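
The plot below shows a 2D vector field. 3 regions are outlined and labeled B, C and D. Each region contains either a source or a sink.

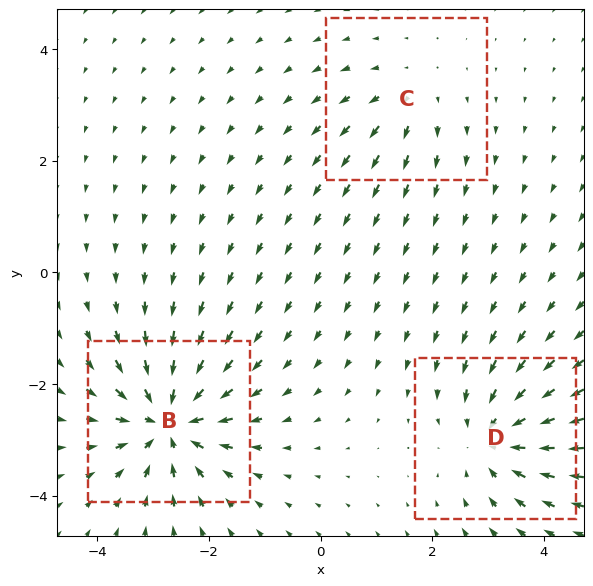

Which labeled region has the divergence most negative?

B

Divergence at each region's feature centre — B: about -6, C: about +3, D: about -4. Region B is most negative.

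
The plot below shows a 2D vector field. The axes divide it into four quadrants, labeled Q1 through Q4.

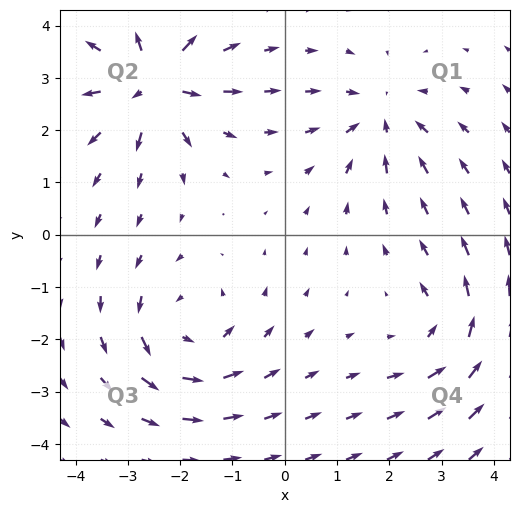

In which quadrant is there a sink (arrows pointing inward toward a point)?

Q1

The sink sits at approximately (1.8, 2.2), which lies in quadrant Q1. The divergence there is about -4, negative as expected for a sink.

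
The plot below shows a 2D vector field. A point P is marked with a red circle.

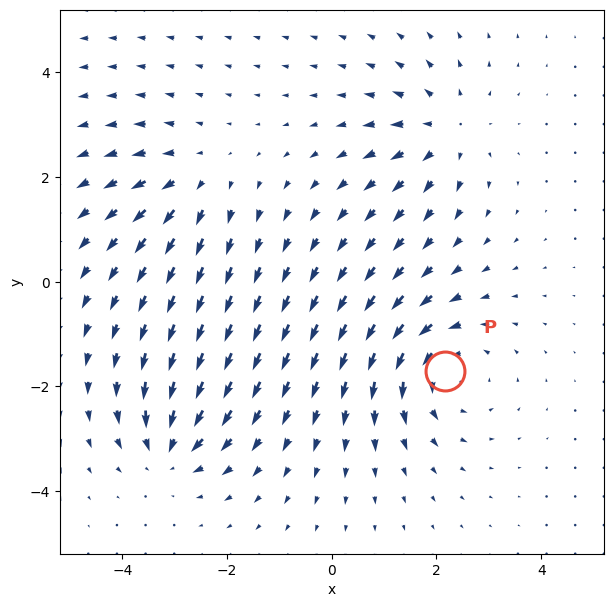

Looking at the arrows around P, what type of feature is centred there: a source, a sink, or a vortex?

vortex

At P (2.2, -1.7) the arrows circulate counterclockwise. Divergence ≈0, curl about +4 — near-zero divergence with nonzero curl is a vortex.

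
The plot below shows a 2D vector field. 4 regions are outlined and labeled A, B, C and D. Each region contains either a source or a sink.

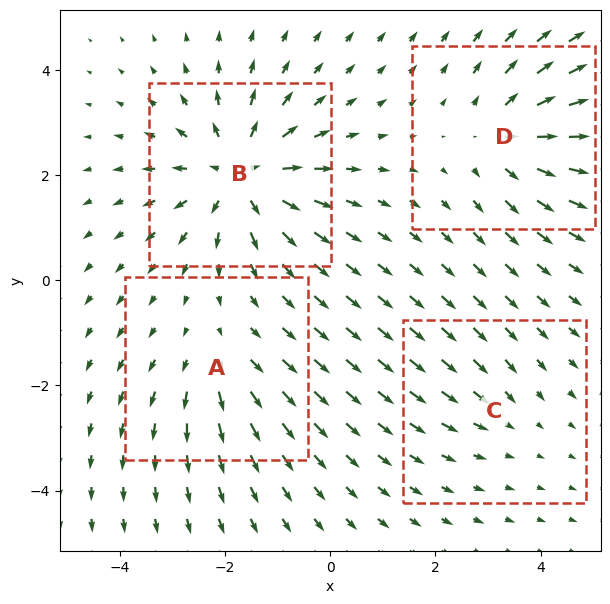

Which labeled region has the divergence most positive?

B

Divergence at each region's feature centre — A: about +3, B: about +7, C: about -2, D: about +5. Region B is most positive.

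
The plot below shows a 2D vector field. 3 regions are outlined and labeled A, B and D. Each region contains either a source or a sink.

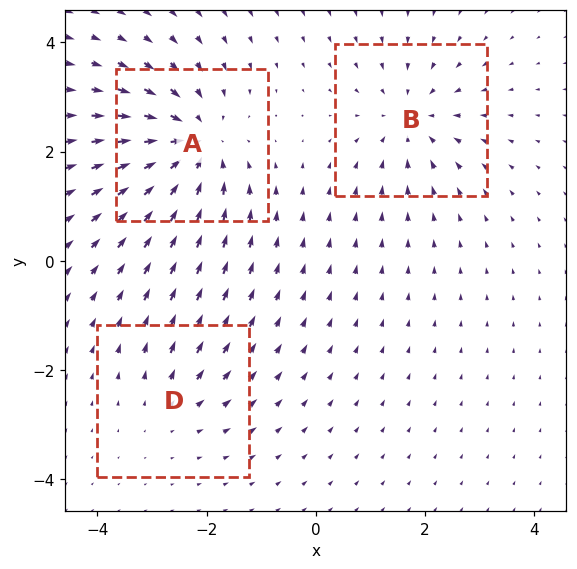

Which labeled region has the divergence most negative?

Divergence at each region's feature centre — A: about -4, B: about -3, D: about +2. Region A is most negative.

A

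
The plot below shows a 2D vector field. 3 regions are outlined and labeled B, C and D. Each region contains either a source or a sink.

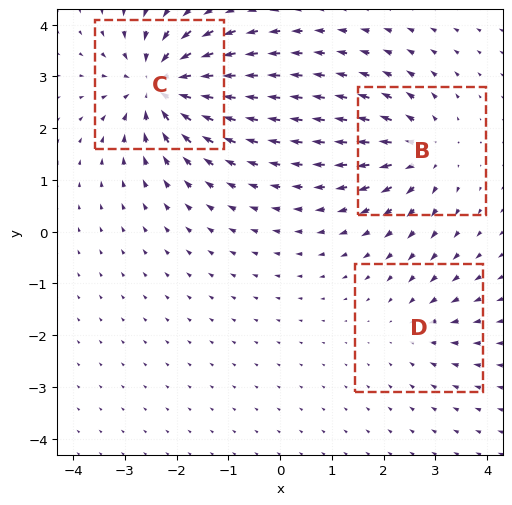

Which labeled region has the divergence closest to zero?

D

Divergence at each region's feature centre — B: about +4, C: about -6, D: about -2. Region D is closest to zero.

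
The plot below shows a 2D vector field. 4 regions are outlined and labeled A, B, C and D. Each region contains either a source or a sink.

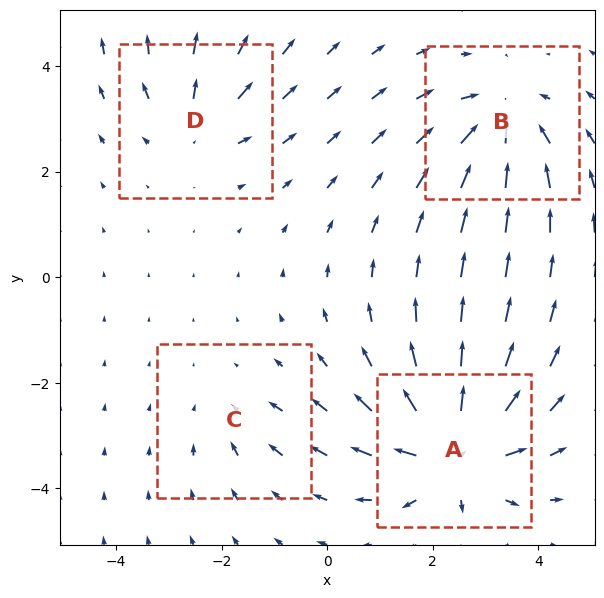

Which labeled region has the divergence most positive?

Divergence at each region's feature centre — A: about +7, B: about -5, C: about -2, D: about +3. Region A is most positive.

A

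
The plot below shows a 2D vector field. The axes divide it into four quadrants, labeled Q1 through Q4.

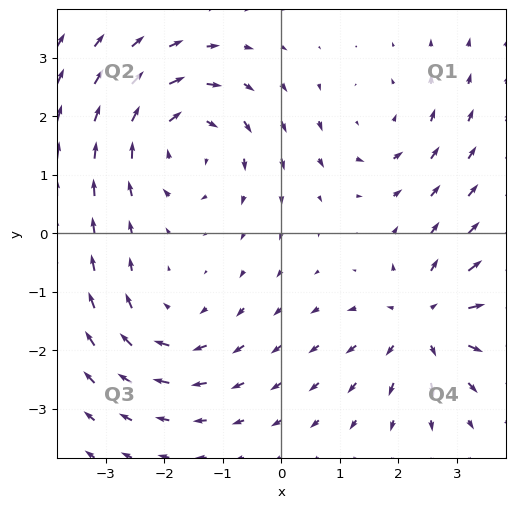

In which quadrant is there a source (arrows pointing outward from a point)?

The source sits at approximately (2.5, -1.5), which lies in quadrant Q4. The divergence there is about +4, positive as expected for a source.

Q4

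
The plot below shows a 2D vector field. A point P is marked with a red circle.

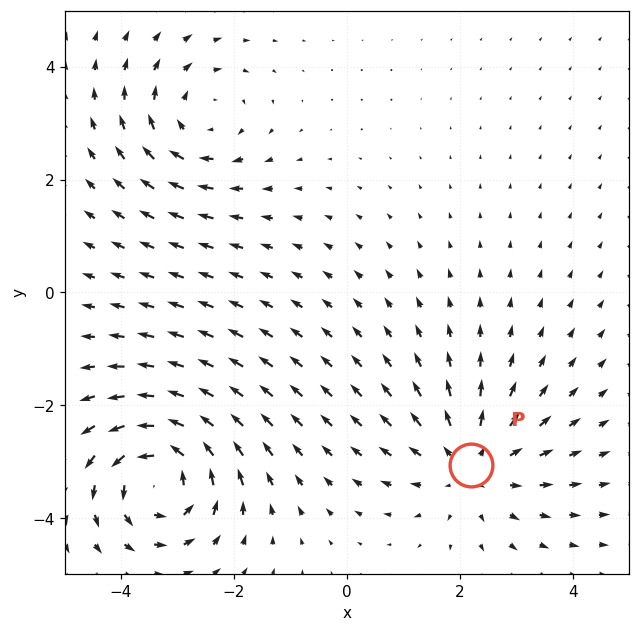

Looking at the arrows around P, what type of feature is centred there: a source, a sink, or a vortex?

At P (2.2, -3.1) the arrows spread outward. Divergence about +4, curl ≈0 — positive divergence with near-zero curl is a source.

source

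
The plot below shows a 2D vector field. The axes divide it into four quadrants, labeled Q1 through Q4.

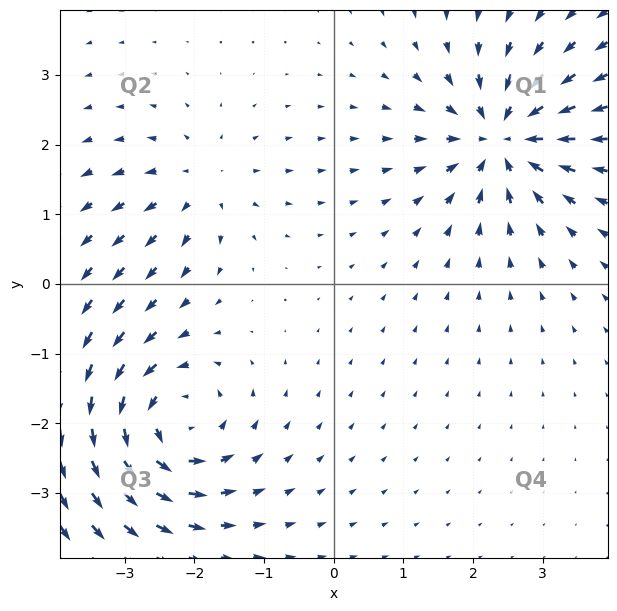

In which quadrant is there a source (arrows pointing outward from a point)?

The source sits at approximately (-1.9, 1.4), which lies in quadrant Q2. The divergence there is about +3, positive as expected for a source.

Q2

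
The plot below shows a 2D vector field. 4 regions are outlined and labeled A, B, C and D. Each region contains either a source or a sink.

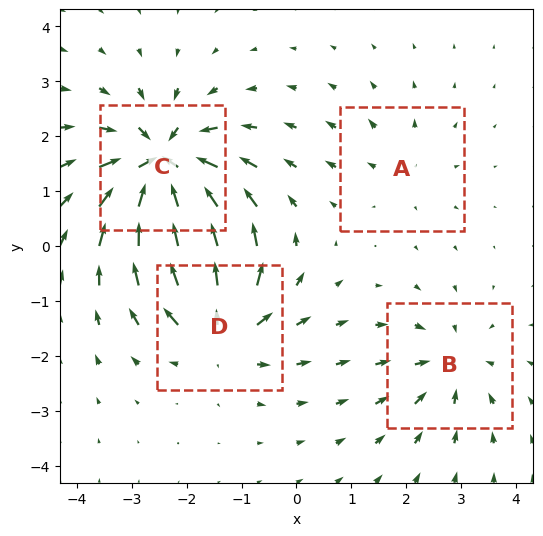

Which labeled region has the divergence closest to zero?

Divergence at each region's feature centre — A: about +2, B: about -4, C: about -8, D: about +6. Region A is closest to zero.

A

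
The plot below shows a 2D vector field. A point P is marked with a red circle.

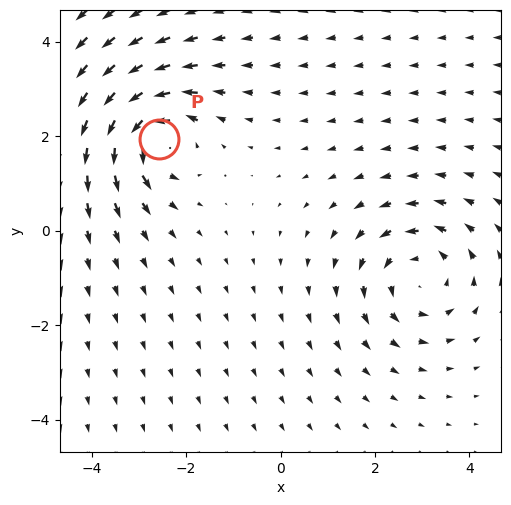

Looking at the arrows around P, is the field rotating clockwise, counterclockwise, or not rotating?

counterclockwise

Near P at (-2.6, 2.0) the arrows circulate counterclockwise. The curl (z-component) there is about +4; positive curl means counterclockwise rotation.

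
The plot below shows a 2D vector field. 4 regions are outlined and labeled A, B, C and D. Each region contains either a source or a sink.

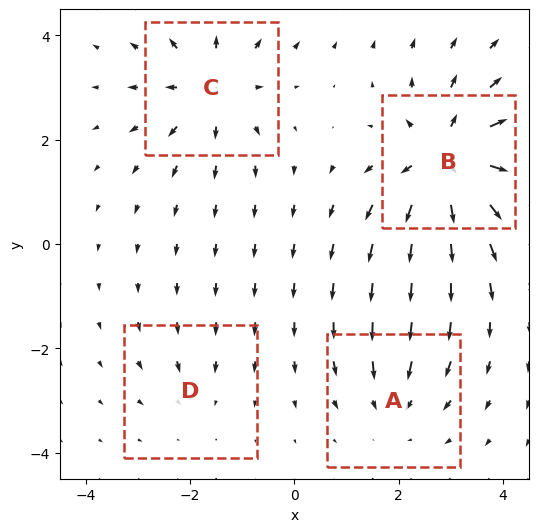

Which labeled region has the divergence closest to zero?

Divergence at each region's feature centre — A: about -4, B: about +7, C: about +5, D: about -2. Region D is closest to zero.

D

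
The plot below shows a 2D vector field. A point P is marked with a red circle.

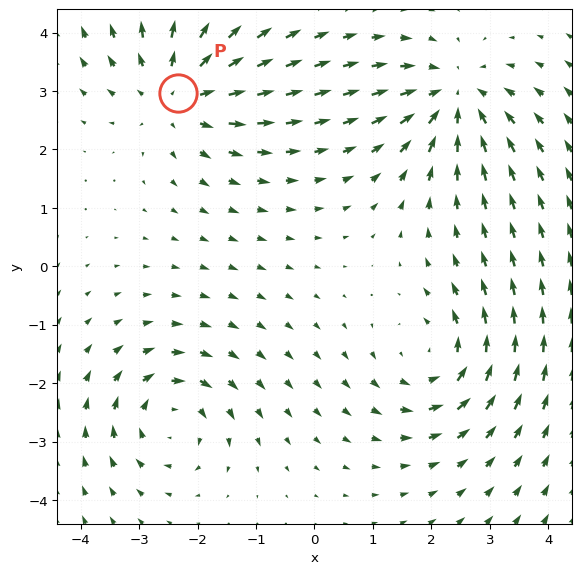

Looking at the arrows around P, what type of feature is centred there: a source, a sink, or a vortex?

source

At P (-2.3, 3.0) the arrows spread outward. Divergence about +4, curl ≈0 — positive divergence with near-zero curl is a source.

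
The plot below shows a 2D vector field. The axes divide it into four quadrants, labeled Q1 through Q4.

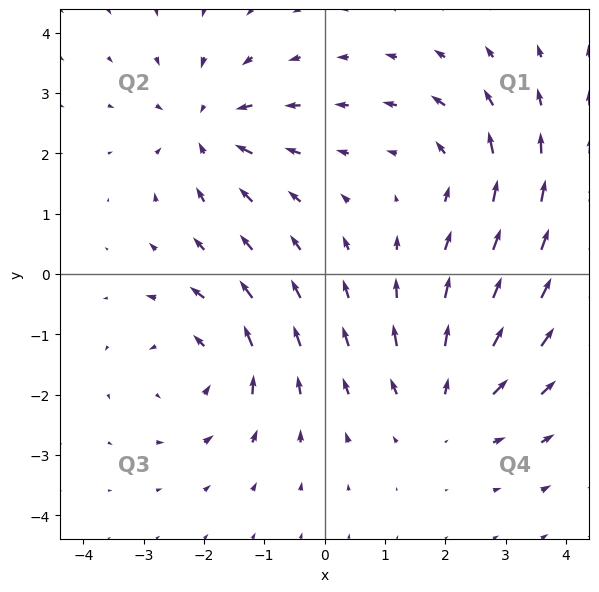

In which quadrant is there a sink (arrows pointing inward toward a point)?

Q2

The sink sits at approximately (-2.0, 2.4), which lies in quadrant Q2. The divergence there is about -4, negative as expected for a sink.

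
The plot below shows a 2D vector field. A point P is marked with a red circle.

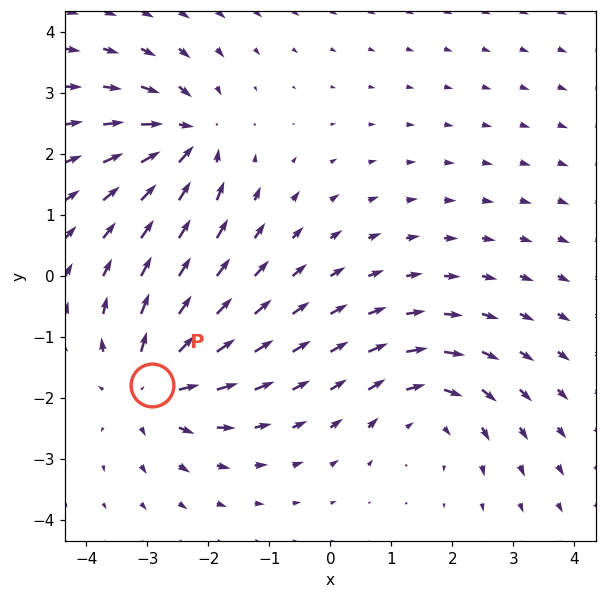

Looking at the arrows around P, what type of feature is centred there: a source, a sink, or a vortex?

At P (-2.9, -1.8) the arrows spread outward. Divergence about +5, curl ≈0 — positive divergence with near-zero curl is a source.

source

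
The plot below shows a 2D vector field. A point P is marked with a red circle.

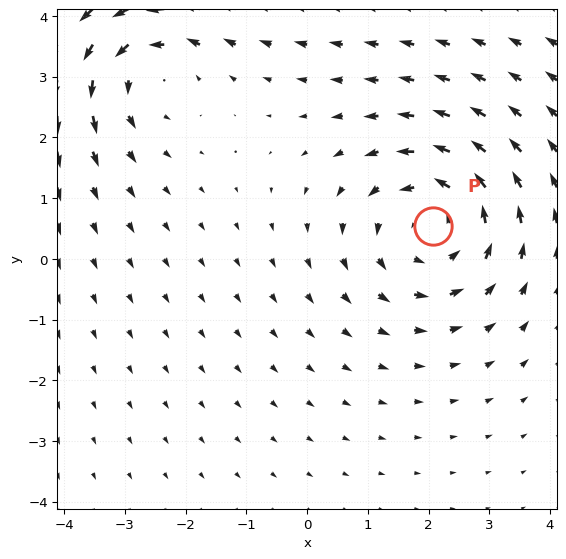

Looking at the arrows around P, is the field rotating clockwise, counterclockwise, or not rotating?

Near P at (2.1, 0.5) the arrows circulate counterclockwise. The curl (z-component) there is about +3; positive curl means counterclockwise rotation.

counterclockwise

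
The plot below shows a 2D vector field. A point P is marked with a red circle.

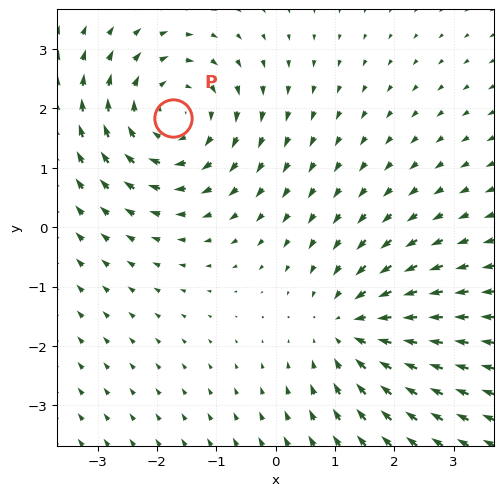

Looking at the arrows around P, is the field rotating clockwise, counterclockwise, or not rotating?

clockwise

Near P at (-1.7, 1.8) the arrows circulate clockwise. The curl (z-component) there is about -4; negative curl means clockwise rotation.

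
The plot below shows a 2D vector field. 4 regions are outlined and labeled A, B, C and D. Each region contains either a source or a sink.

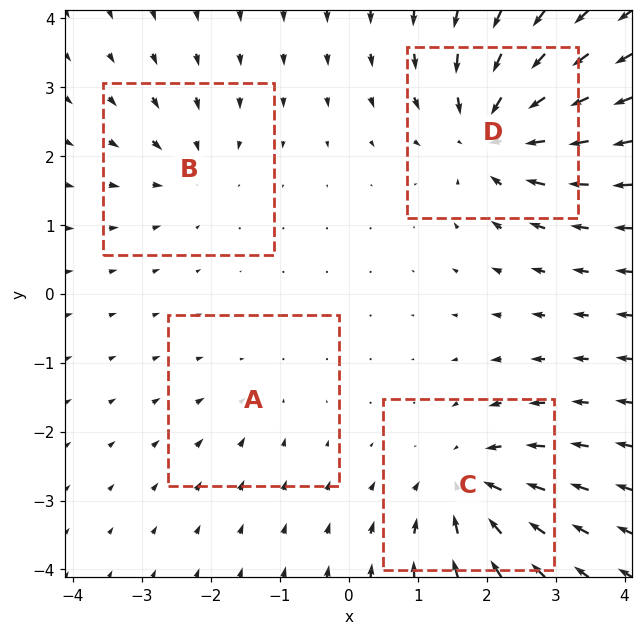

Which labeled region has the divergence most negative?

D

Divergence at each region's feature centre — A: about -2, B: about -4, C: about -6, D: about -8. Region D is most negative.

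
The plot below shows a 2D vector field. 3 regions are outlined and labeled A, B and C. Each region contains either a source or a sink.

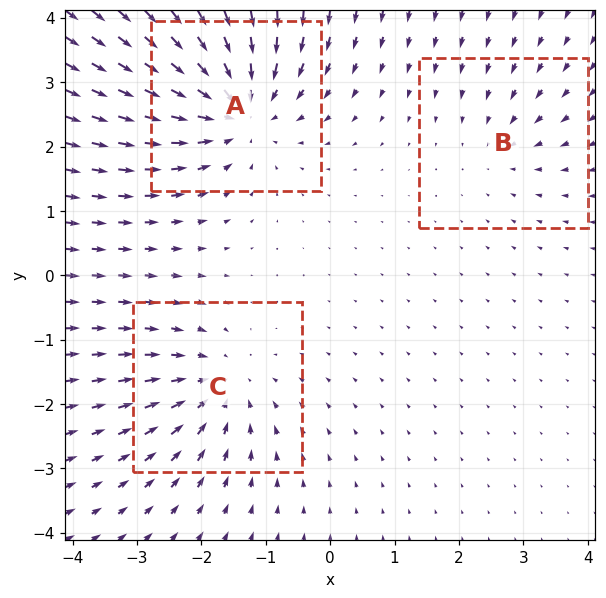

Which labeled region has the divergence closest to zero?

B

Divergence at each region's feature centre — A: about -5, B: about -2, C: about -3. Region B is closest to zero.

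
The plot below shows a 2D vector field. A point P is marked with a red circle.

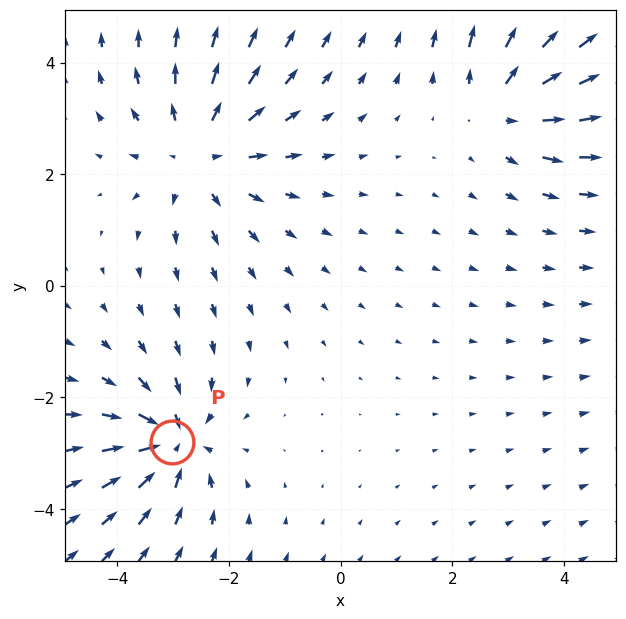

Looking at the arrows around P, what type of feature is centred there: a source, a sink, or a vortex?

At P (-3.0, -2.8) the arrows converge inward. Divergence about -4, curl ≈0 — negative divergence with near-zero curl is a sink.

sink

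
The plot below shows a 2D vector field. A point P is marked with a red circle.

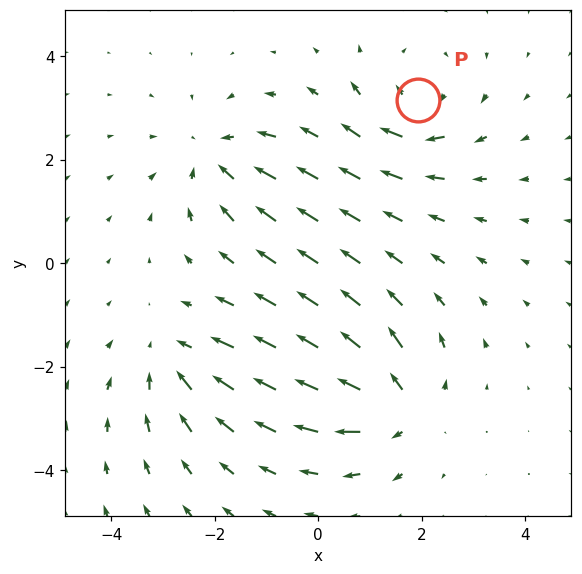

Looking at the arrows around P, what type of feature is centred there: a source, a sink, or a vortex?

vortex

At P (1.9, 3.1) the arrows circulate clockwise. Divergence ≈0, curl about -5 — near-zero divergence with nonzero curl is a vortex.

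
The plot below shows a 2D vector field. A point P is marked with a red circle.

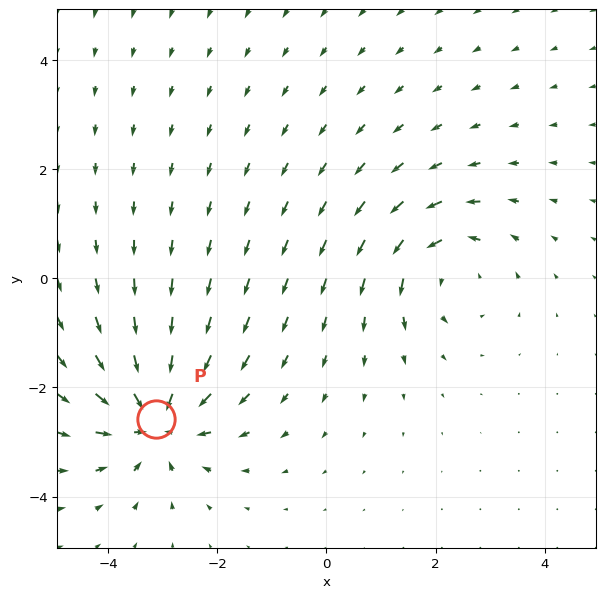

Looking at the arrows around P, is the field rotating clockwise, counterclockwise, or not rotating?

not rotating

Near P at (-3.1, -2.6) the arrows show no circulation. The curl there is ≈0.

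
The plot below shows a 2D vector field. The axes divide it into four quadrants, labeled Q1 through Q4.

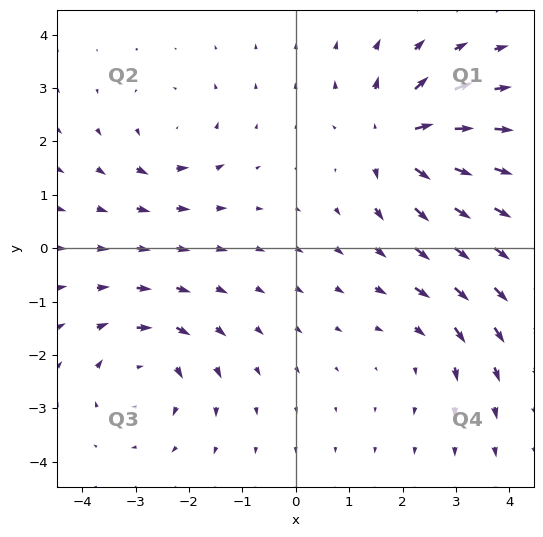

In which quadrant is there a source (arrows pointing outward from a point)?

Q1

The source sits at approximately (1.9, 2.0), which lies in quadrant Q1. The divergence there is about +7, positive as expected for a source.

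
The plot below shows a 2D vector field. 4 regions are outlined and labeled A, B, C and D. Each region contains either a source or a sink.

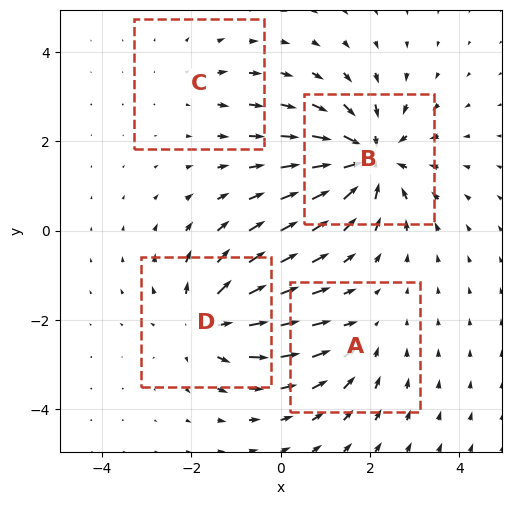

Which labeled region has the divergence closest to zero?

Divergence at each region's feature centre — A: about -3, B: about -7, C: about +2, D: about +5. Region C is closest to zero.

C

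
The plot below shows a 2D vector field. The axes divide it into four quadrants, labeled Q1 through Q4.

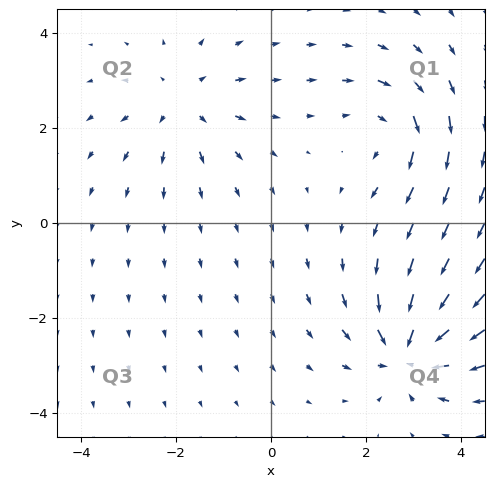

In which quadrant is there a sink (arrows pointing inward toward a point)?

The sink sits at approximately (2.9, -2.7), which lies in quadrant Q4. The divergence there is about -6, negative as expected for a sink.

Q4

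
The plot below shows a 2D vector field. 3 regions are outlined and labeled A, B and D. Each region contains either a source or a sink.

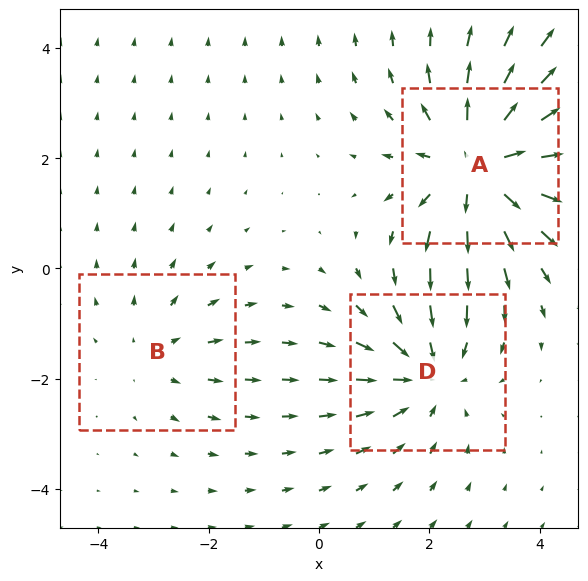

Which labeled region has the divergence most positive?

Divergence at each region's feature centre — A: about +4, B: about +2, D: about -3. Region A is most positive.

A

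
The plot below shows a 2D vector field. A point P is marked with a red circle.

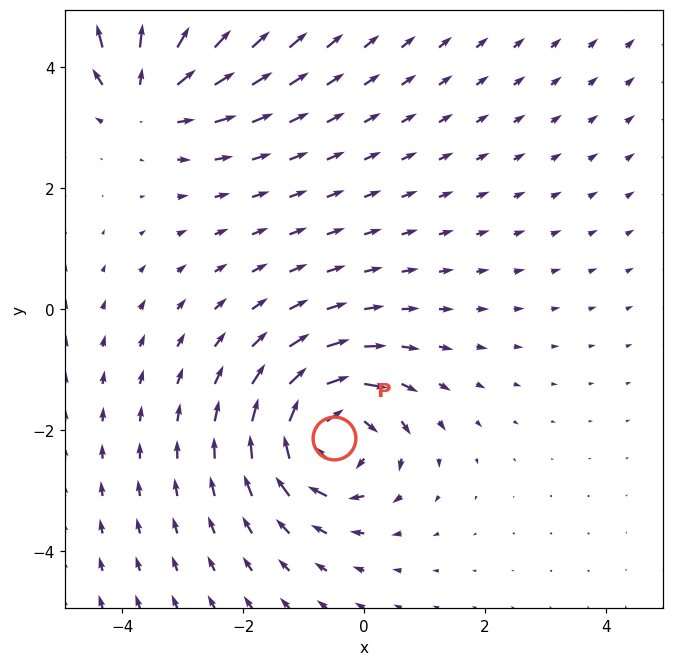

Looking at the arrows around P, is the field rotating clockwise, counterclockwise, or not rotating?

clockwise

Near P at (-0.5, -2.1) the arrows circulate clockwise. The curl (z-component) there is about -6; negative curl means clockwise rotation.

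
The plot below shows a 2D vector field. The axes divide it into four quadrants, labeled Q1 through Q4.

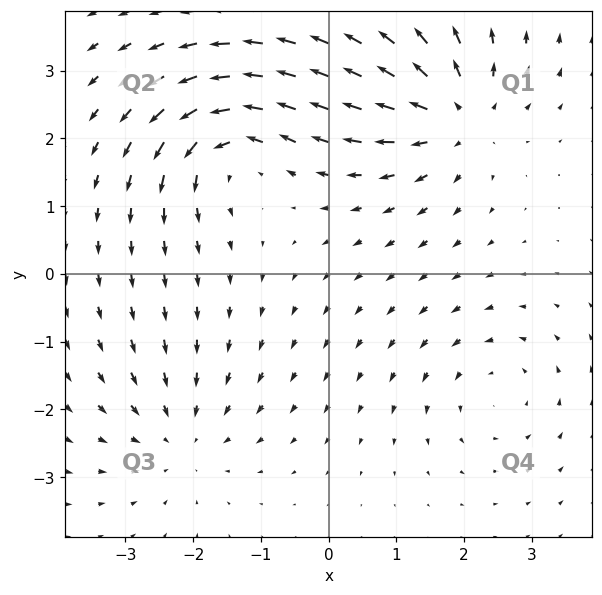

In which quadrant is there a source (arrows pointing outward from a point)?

Q1

The source sits at approximately (1.9, 2.3), which lies in quadrant Q1. The divergence there is about +6, positive as expected for a source.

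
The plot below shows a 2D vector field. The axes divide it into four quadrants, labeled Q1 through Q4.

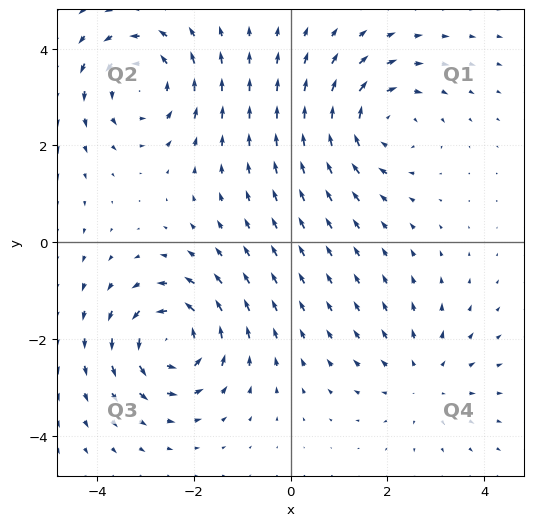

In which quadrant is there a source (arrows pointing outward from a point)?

Q4

The source sits at approximately (2.7, -2.8), which lies in quadrant Q4. The divergence there is about +3, positive as expected for a source.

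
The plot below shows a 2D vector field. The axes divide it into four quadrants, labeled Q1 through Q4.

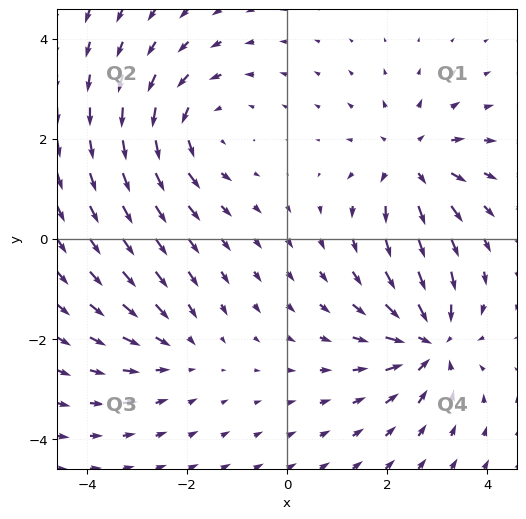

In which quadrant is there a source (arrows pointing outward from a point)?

Q1

The source sits at approximately (2.5, 1.5), which lies in quadrant Q1. The divergence there is about +5, positive as expected for a source.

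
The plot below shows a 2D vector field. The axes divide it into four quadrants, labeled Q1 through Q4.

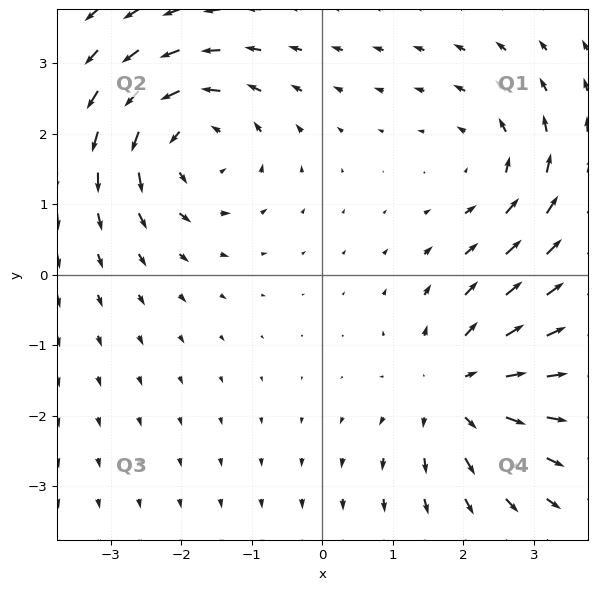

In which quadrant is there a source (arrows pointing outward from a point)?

The source sits at approximately (1.9, -1.6), which lies in quadrant Q4. The divergence there is about +5, positive as expected for a source.

Q4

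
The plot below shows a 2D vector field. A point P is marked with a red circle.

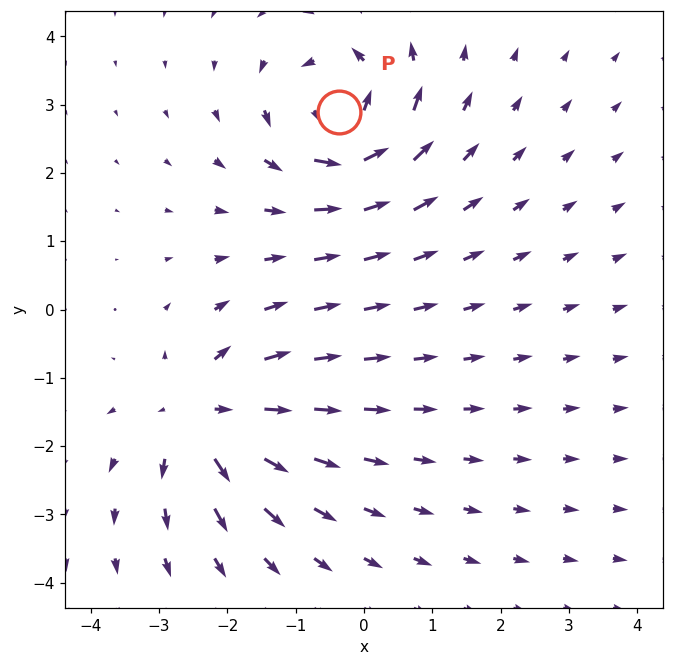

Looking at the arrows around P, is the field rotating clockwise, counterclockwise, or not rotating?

Near P at (-0.4, 2.9) the arrows circulate counterclockwise. The curl (z-component) there is about +5; positive curl means counterclockwise rotation.

counterclockwise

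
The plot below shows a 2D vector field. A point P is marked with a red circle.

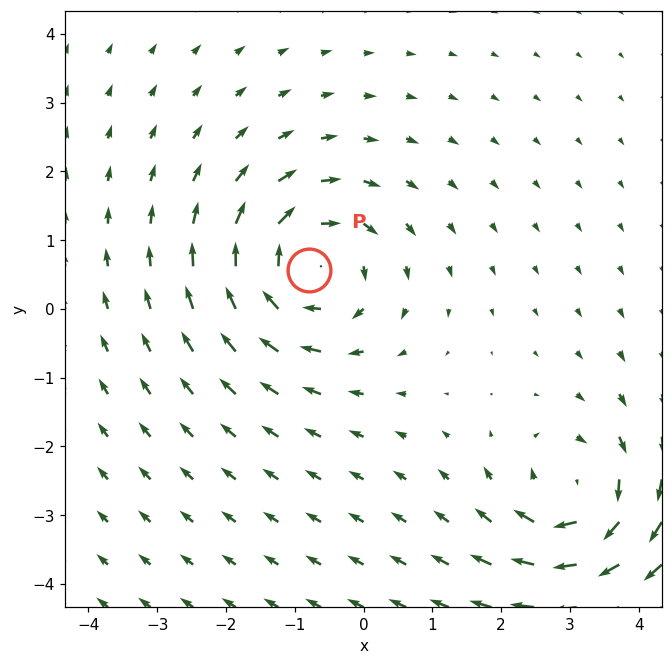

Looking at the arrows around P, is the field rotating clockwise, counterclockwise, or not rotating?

Near P at (-0.8, 0.6) the arrows circulate clockwise. The curl (z-component) there is about -4; negative curl means clockwise rotation.

clockwise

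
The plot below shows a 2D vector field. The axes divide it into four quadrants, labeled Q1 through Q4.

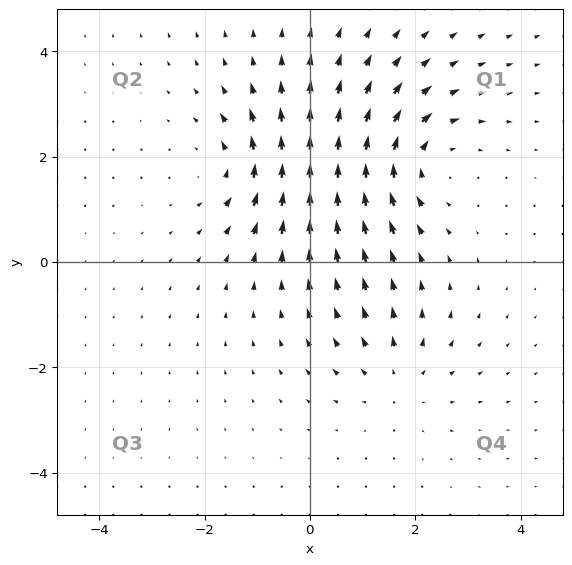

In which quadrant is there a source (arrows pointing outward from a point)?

The source sits at approximately (1.7, -2.2), which lies in quadrant Q4. The divergence there is about +2, positive as expected for a source.

Q4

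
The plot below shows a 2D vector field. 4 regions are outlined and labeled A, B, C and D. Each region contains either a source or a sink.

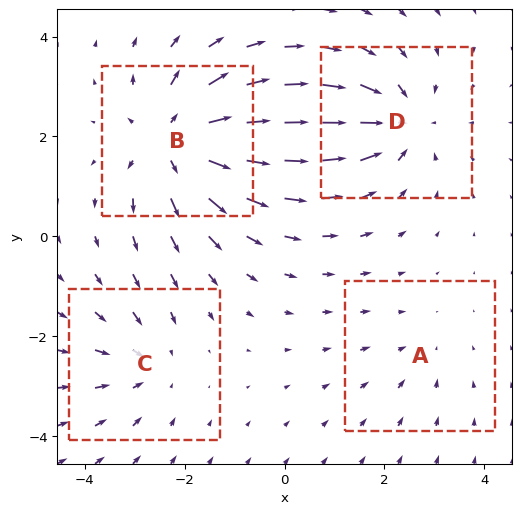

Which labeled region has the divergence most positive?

Divergence at each region's feature centre — A: about -2, B: about +6, C: about -3, D: about -5. Region B is most positive.

B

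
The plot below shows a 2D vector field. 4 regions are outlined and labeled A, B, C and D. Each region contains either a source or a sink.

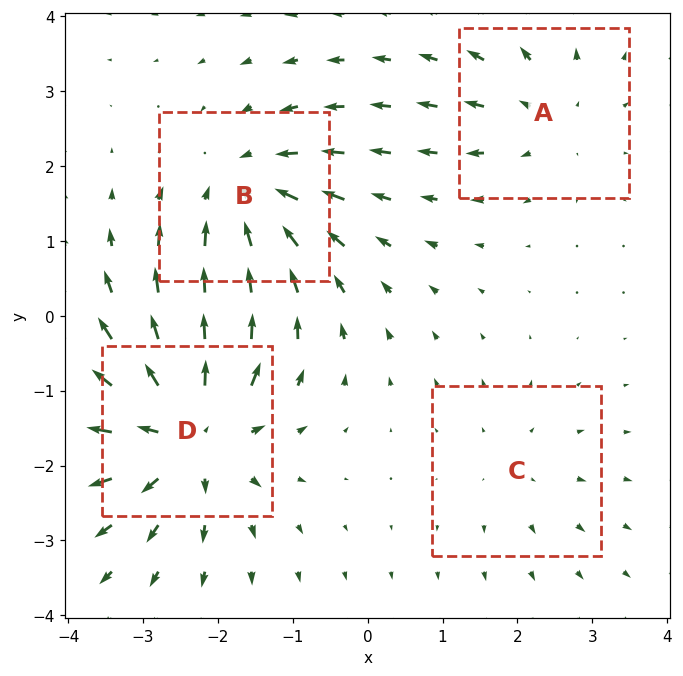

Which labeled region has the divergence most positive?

Divergence at each region's feature centre — A: about +3, B: about -5, C: about +2, D: about +7. Region D is most positive.

D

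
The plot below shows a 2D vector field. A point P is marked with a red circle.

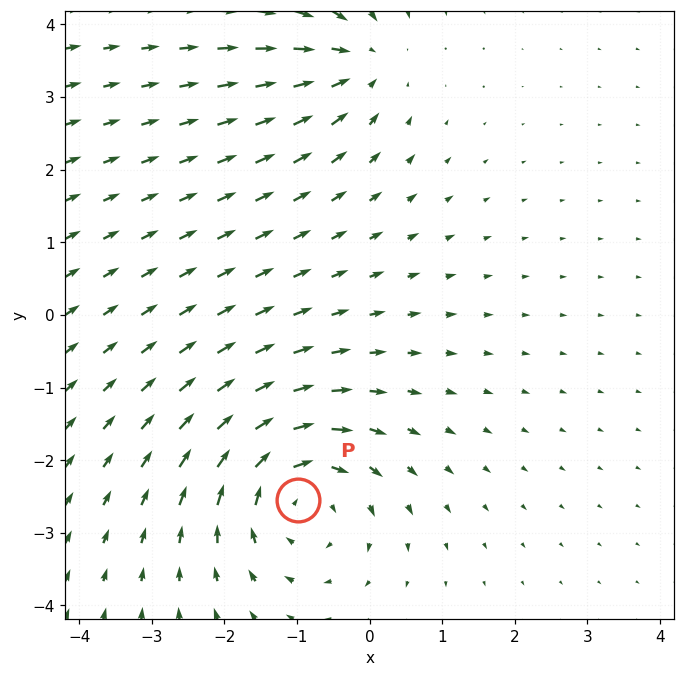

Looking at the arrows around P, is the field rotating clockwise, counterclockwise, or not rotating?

Near P at (-1.0, -2.5) the arrows circulate clockwise. The curl (z-component) there is about -5; negative curl means clockwise rotation.

clockwise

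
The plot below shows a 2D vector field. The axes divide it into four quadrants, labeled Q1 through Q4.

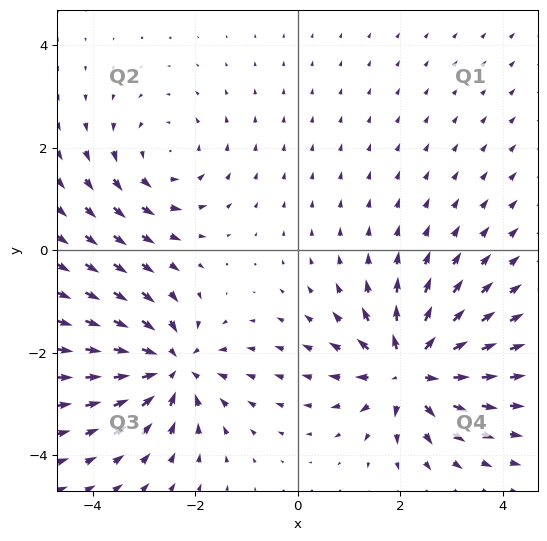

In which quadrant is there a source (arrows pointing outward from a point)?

The source sits at approximately (2.2, -2.3), which lies in quadrant Q4. The divergence there is about +6, positive as expected for a source.

Q4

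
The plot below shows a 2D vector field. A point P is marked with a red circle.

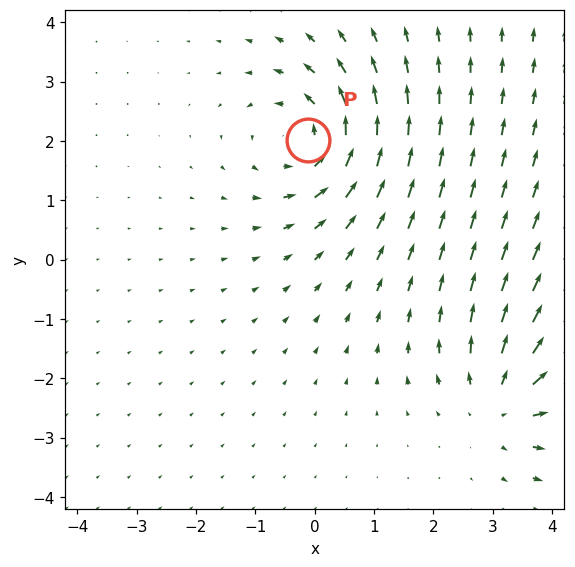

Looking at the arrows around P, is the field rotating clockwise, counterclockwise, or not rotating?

Near P at (-0.1, 2.0) the arrows circulate counterclockwise. The curl (z-component) there is about +4; positive curl means counterclockwise rotation.

counterclockwise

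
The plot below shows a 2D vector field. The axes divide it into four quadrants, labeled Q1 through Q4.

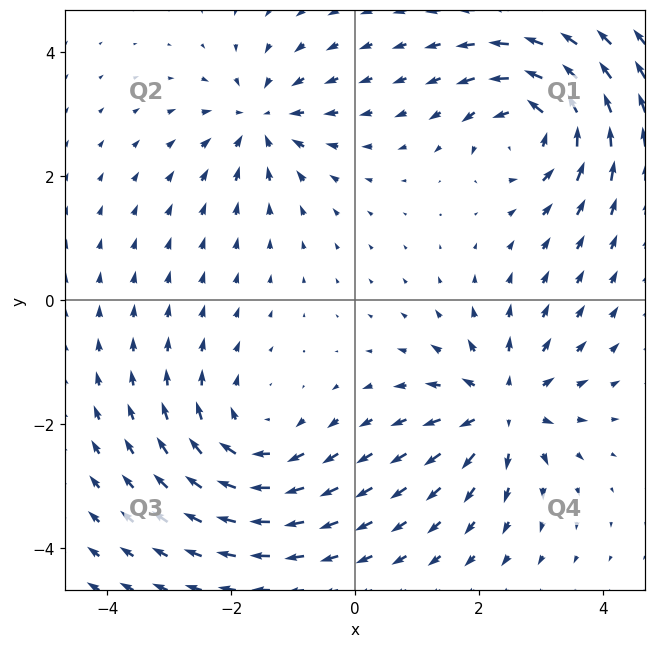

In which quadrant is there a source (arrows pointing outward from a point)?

Q4

The source sits at approximately (2.4, -1.7), which lies in quadrant Q4. The divergence there is about +6, positive as expected for a source.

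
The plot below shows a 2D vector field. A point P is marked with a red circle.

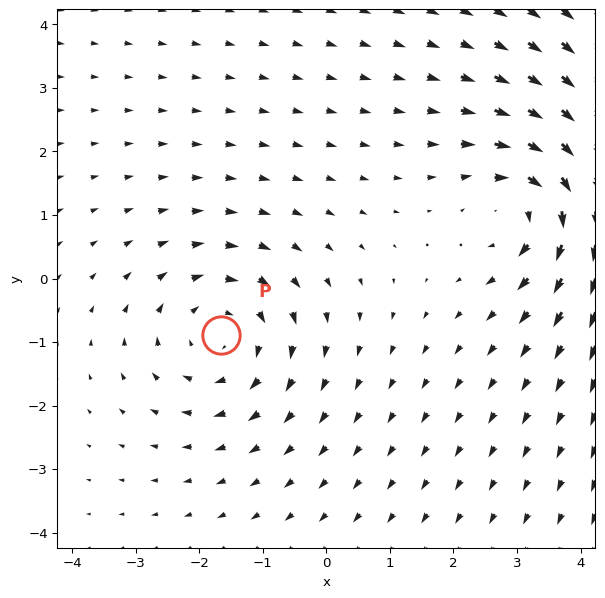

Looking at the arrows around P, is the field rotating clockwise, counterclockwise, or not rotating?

clockwise

Near P at (-1.7, -0.9) the arrows circulate clockwise. The curl (z-component) there is about -4; negative curl means clockwise rotation.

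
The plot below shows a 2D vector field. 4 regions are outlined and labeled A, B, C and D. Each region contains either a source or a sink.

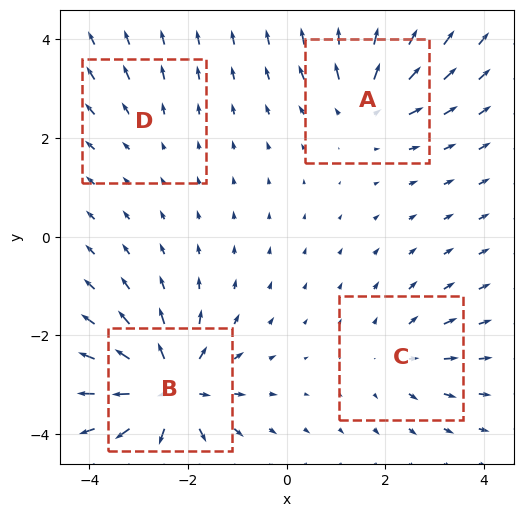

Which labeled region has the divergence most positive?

Divergence at each region's feature centre — A: about +5, B: about +8, C: about +3, D: about +2. Region B is most positive.

B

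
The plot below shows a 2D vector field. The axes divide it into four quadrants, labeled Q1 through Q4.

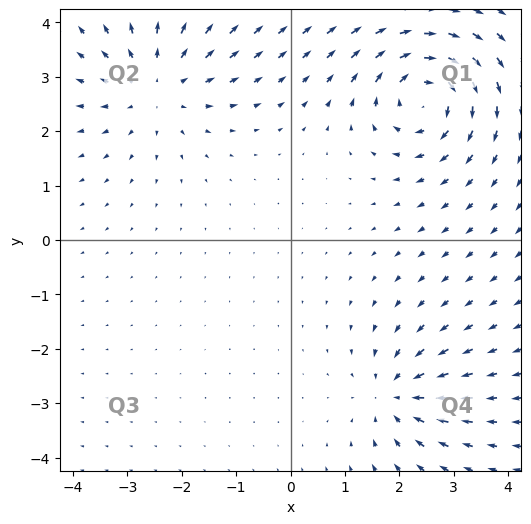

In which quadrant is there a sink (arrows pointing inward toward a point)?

Q4

The sink sits at approximately (1.9, -2.9), which lies in quadrant Q4. The divergence there is about -5, negative as expected for a sink.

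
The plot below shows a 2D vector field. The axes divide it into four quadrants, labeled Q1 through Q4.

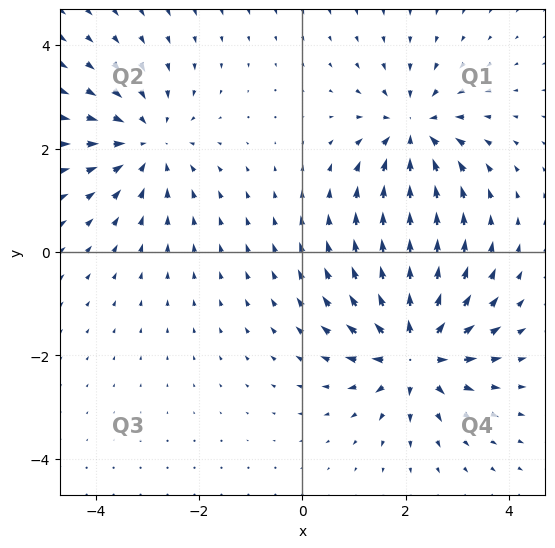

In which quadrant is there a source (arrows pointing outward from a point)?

Q4

The source sits at approximately (2.2, -1.9), which lies in quadrant Q4. The divergence there is about +7, positive as expected for a source.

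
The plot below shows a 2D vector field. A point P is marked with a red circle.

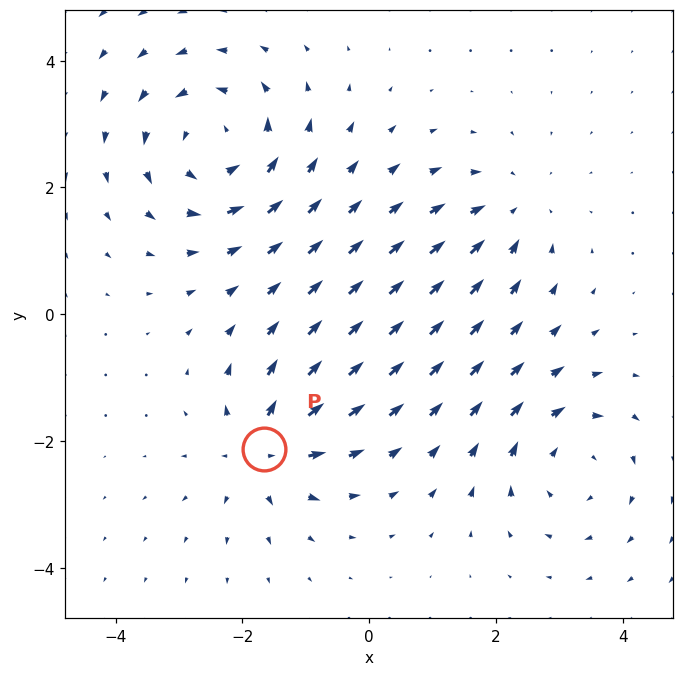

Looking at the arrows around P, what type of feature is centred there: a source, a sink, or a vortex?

At P (-1.7, -2.1) the arrows spread outward. Divergence about +4, curl ≈0 — positive divergence with near-zero curl is a source.

source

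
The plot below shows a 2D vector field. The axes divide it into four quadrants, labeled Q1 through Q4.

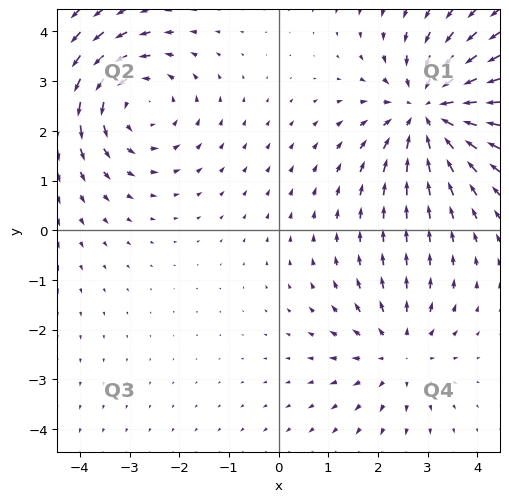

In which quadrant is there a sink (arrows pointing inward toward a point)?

Q1

The sink sits at approximately (3.0, 2.4), which lies in quadrant Q1. The divergence there is about -4, negative as expected for a sink.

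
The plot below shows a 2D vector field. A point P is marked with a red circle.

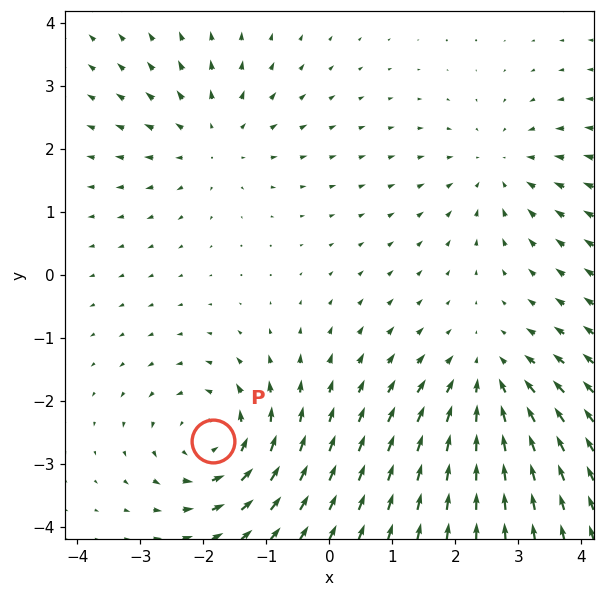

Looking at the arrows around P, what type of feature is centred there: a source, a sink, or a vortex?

vortex

At P (-1.8, -2.6) the arrows circulate counterclockwise. Divergence ≈0, curl about +4 — near-zero divergence with nonzero curl is a vortex.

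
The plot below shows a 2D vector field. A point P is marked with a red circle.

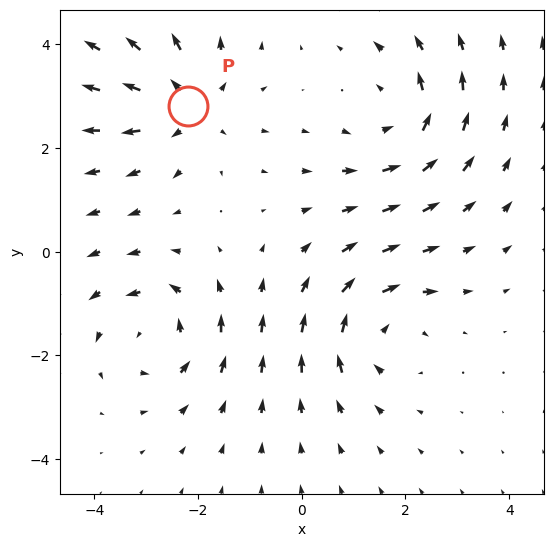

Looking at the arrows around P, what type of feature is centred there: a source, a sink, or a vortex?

source

At P (-2.2, 2.8) the arrows spread outward. Divergence about +4, curl ≈0 — positive divergence with near-zero curl is a source.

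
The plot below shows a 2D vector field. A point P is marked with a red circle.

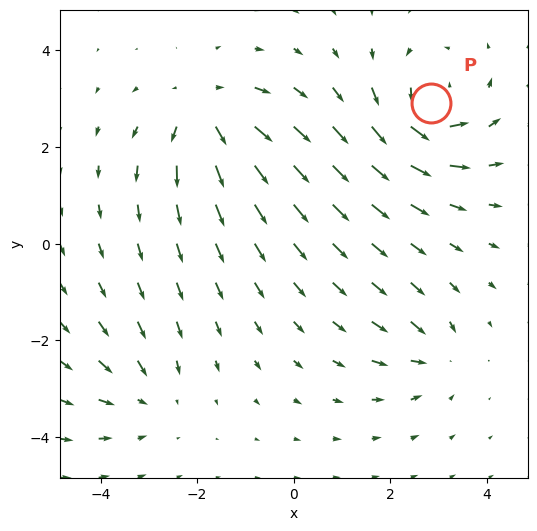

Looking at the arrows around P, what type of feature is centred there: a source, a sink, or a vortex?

vortex

At P (2.8, 2.9) the arrows circulate counterclockwise. Divergence ≈0, curl about +6 — near-zero divergence with nonzero curl is a vortex.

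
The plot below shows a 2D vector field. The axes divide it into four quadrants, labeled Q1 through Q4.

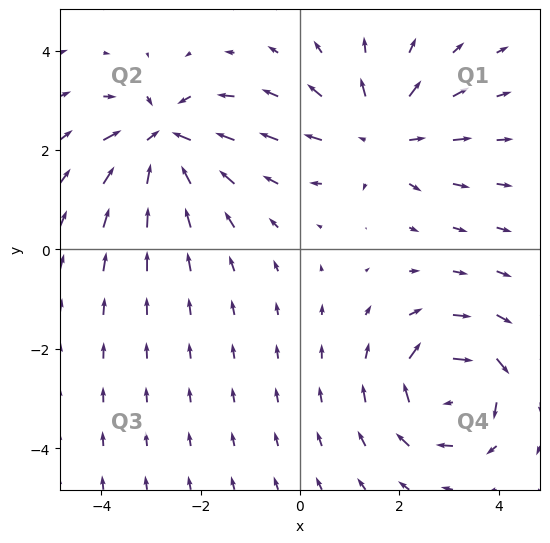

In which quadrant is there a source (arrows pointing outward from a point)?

Q1

The source sits at approximately (1.6, 2.3), which lies in quadrant Q1. The divergence there is about +4, positive as expected for a source.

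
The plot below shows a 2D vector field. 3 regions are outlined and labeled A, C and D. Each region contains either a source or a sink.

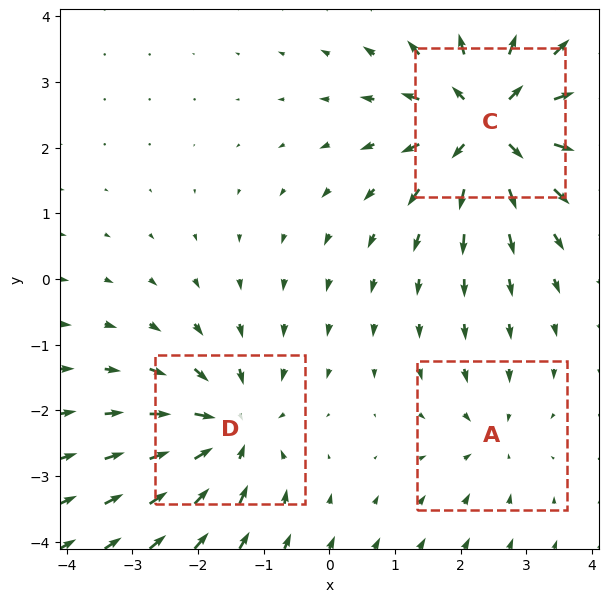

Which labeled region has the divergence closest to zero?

Divergence at each region's feature centre — A: about -2, C: about +5, D: about -4. Region A is closest to zero.

A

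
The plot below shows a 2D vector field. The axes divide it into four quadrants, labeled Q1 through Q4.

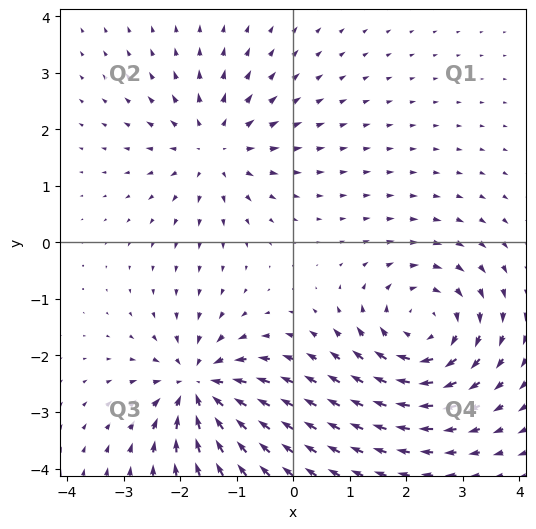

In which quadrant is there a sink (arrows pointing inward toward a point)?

Q3

The sink sits at approximately (-1.7, -2.6), which lies in quadrant Q3. The divergence there is about -4, negative as expected for a sink.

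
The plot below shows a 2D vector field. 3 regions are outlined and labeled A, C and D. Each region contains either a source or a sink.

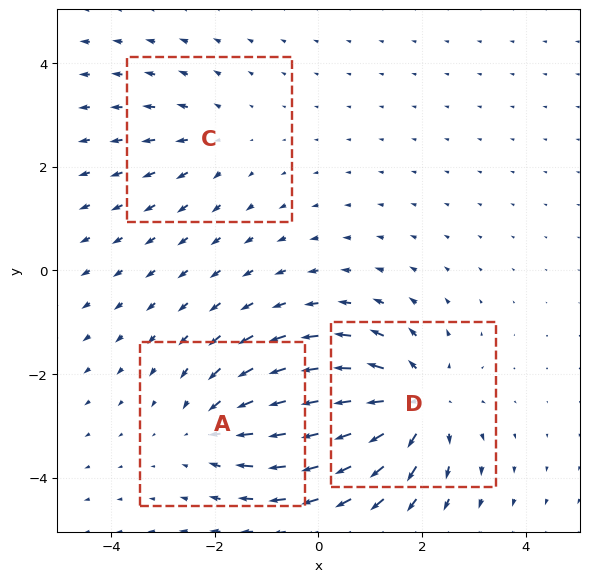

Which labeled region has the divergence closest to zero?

C

Divergence at each region's feature centre — A: about -3, C: about +2, D: about +5. Region C is closest to zero.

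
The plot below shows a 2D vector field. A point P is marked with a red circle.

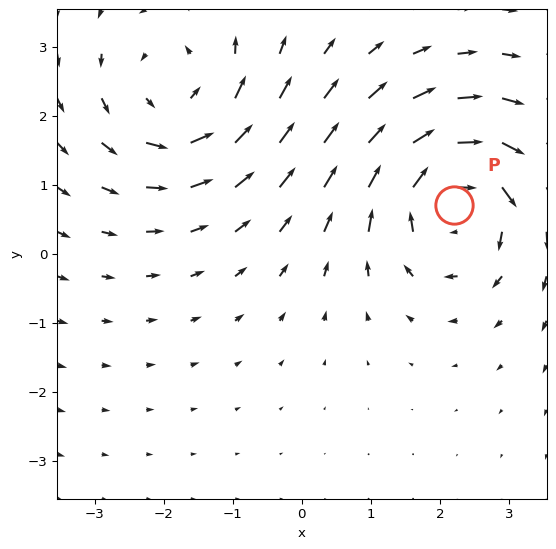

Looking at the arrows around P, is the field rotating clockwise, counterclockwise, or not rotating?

Near P at (2.2, 0.7) the arrows circulate clockwise. The curl (z-component) there is about -5; negative curl means clockwise rotation.

clockwise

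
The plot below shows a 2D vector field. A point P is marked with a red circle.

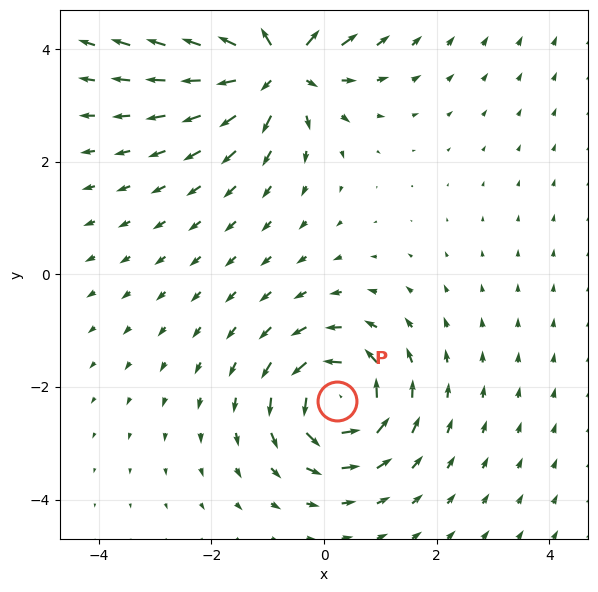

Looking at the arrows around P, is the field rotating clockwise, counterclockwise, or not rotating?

counterclockwise

Near P at (0.2, -2.3) the arrows circulate counterclockwise. The curl (z-component) there is about +5; positive curl means counterclockwise rotation.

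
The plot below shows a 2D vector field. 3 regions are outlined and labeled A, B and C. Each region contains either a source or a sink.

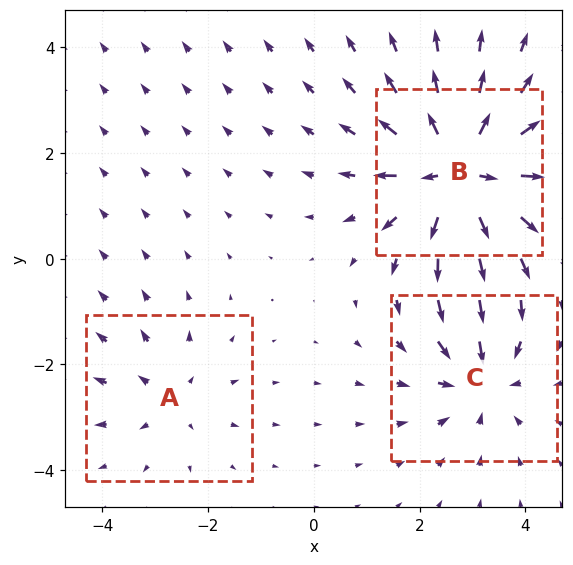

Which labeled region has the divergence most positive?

B

Divergence at each region's feature centre — A: about +2, B: about +5, C: about -3. Region B is most positive.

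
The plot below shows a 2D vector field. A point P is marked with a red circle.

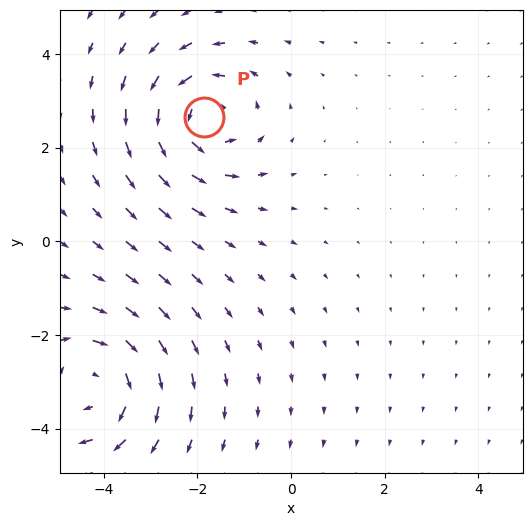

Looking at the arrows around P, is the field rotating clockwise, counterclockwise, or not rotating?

Near P at (-1.9, 2.7) the arrows circulate counterclockwise. The curl (z-component) there is about +5; positive curl means counterclockwise rotation.

counterclockwise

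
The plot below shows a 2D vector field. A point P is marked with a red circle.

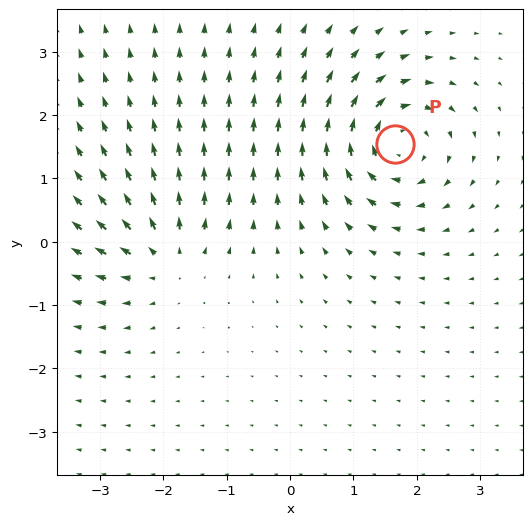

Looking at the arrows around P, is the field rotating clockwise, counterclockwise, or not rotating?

clockwise

Near P at (1.7, 1.5) the arrows circulate clockwise. The curl (z-component) there is about -7; negative curl means clockwise rotation.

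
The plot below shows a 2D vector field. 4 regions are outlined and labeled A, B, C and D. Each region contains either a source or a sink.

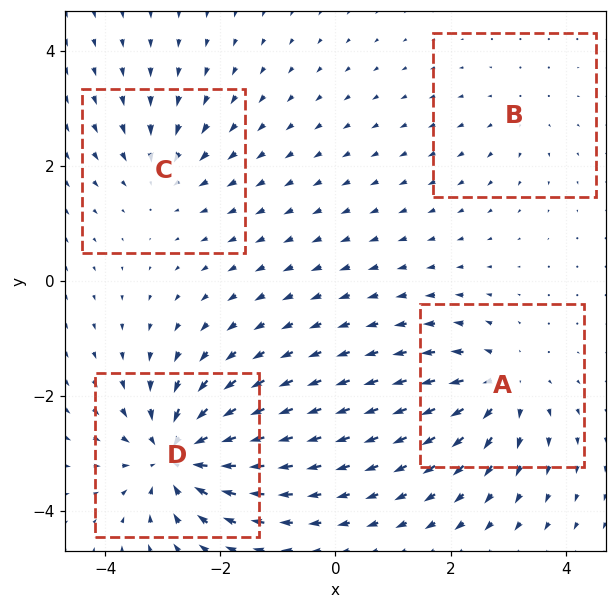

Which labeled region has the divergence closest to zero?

Divergence at each region's feature centre — A: about +5, B: about +2, C: about -4, D: about -8. Region B is closest to zero.

B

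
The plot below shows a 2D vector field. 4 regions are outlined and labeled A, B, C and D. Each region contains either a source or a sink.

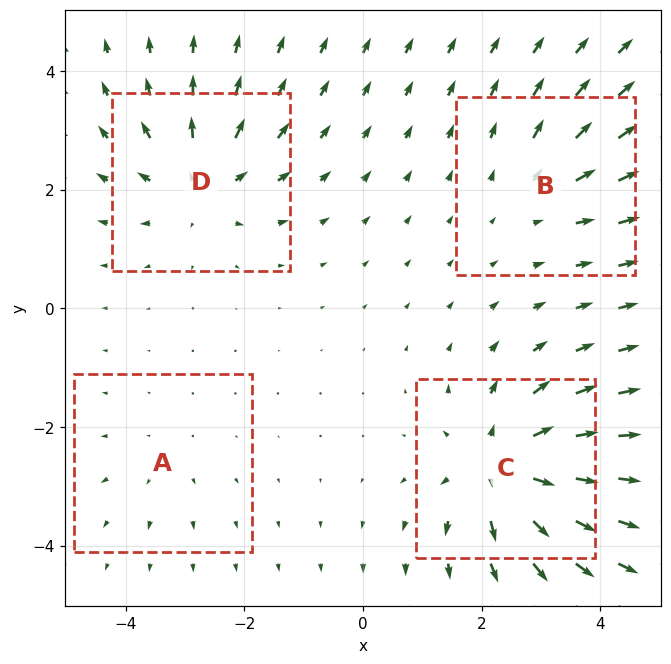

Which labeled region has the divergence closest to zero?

Divergence at each region's feature centre — A: about +2, B: about +3, C: about +7, D: about +5. Region A is closest to zero.

A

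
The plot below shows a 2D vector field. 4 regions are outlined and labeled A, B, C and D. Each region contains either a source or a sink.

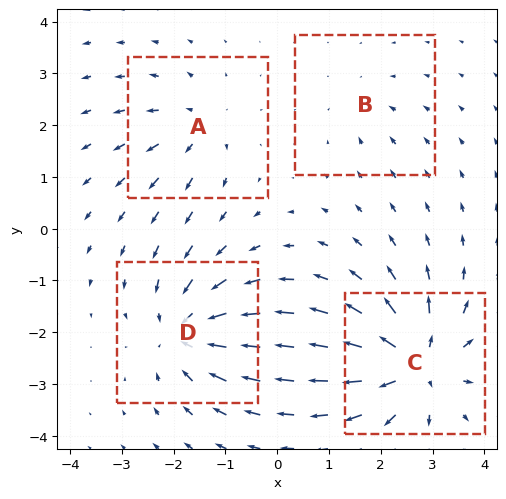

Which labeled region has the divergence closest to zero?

B

Divergence at each region's feature centre — A: about +4, B: about -2, C: about +8, D: about -6. Region B is closest to zero.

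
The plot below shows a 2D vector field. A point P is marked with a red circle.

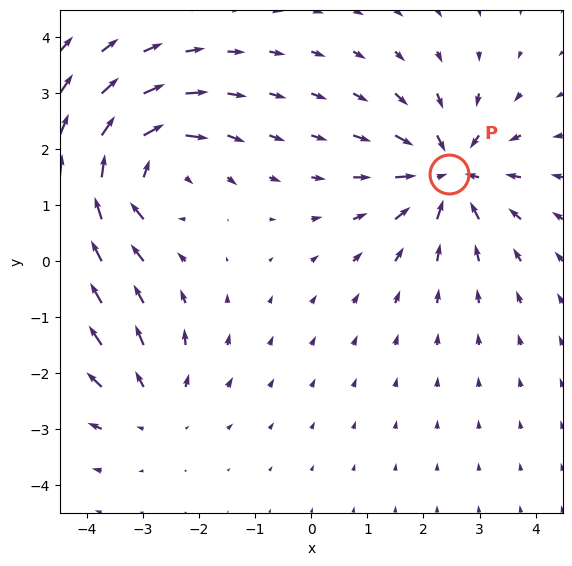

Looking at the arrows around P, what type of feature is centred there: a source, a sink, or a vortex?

sink

At P (2.4, 1.6) the arrows converge inward. Divergence about -5, curl ≈0 — negative divergence with near-zero curl is a sink.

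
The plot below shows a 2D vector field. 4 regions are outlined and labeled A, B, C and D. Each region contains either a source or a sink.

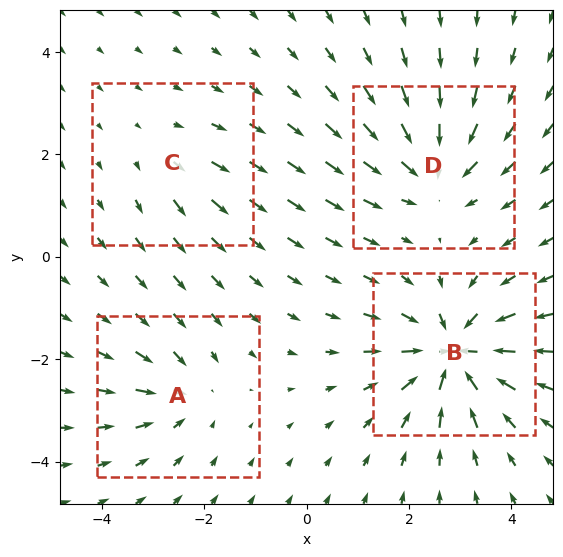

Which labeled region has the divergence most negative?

Divergence at each region's feature centre — A: about -4, B: about -8, C: about +2, D: about -6. Region B is most negative.

B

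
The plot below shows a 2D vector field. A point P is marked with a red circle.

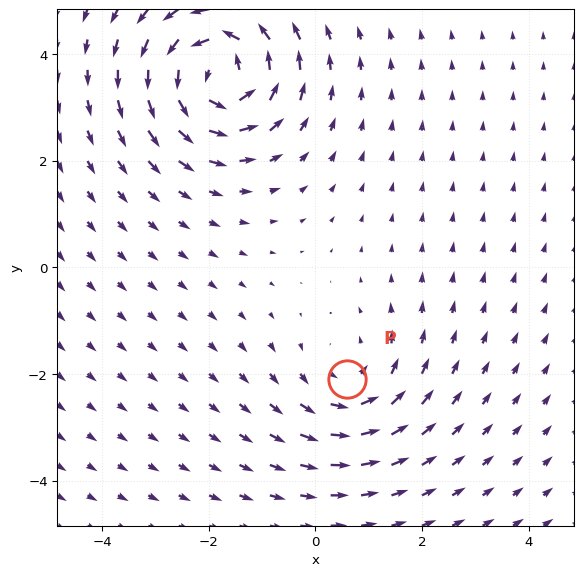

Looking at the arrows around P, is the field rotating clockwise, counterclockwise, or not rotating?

Near P at (0.6, -2.1) the arrows circulate counterclockwise. The curl (z-component) there is about +3; positive curl means counterclockwise rotation.

counterclockwise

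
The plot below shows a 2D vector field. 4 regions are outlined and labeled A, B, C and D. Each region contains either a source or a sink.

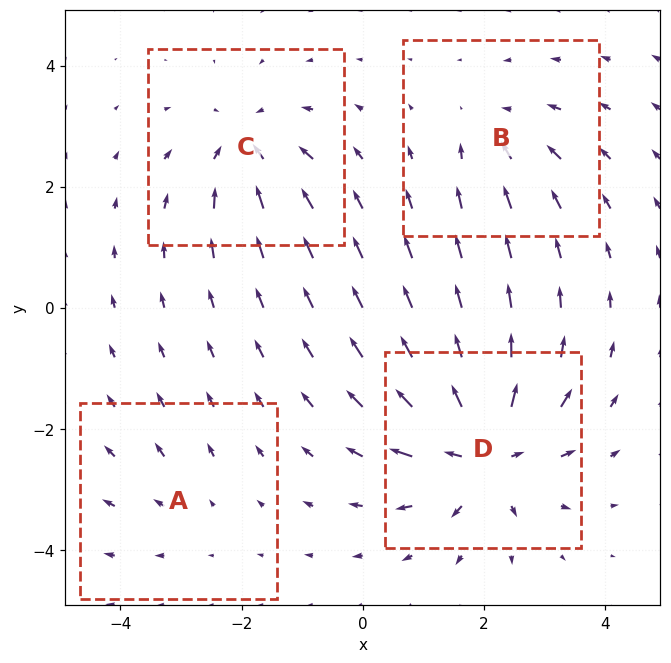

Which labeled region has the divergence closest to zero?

A

Divergence at each region's feature centre — A: about +2, B: about -4, C: about -5, D: about +9. Region A is closest to zero.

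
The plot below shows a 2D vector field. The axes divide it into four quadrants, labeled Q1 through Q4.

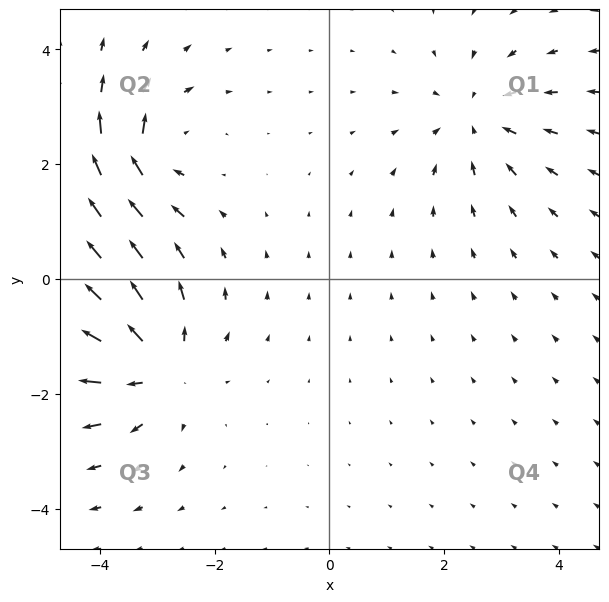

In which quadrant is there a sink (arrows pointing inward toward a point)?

Q1

The sink sits at approximately (2.6, 2.8), which lies in quadrant Q1. The divergence there is about -4, negative as expected for a sink.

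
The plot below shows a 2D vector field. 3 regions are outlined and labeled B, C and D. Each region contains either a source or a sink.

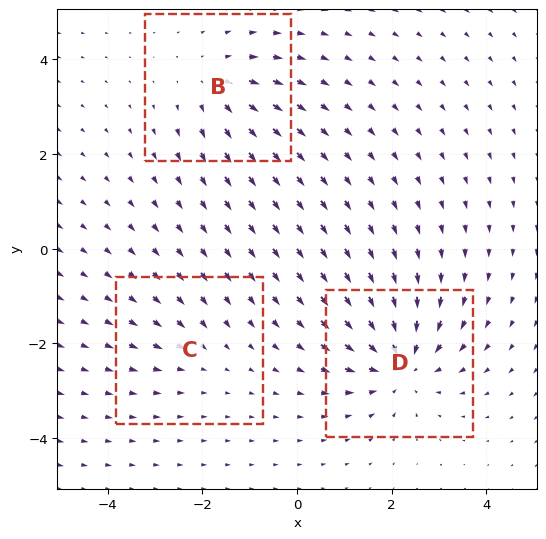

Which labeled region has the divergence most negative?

Divergence at each region's feature centre — B: about +3, C: about -2, D: about -5. Region D is most negative.

D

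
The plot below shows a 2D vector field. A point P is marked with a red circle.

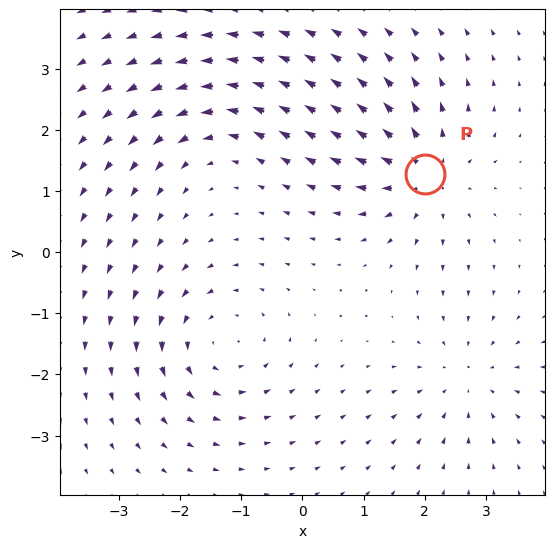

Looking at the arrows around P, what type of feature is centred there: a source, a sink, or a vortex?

source

At P (2.0, 1.3) the arrows spread outward. Divergence about +5, curl ≈0 — positive divergence with near-zero curl is a source.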